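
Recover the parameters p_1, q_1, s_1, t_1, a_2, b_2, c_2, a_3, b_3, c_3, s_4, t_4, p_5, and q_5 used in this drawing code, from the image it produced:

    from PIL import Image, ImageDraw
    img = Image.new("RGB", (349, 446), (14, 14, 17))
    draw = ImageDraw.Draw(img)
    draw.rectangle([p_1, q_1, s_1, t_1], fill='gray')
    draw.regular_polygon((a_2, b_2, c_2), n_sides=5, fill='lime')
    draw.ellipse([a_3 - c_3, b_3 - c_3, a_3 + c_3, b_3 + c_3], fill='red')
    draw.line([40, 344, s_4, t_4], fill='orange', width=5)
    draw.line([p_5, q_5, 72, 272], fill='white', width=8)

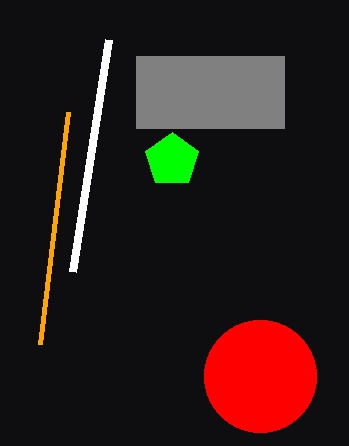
p_1 = 136; q_1 = 56; s_1 = 284; t_1 = 128; a_2 = 172; b_2 = 160; c_2 = 28; a_3 = 260; b_3 = 376; c_3 = 56; s_4 = 68; t_4 = 112; p_5 = 108; q_5 = 40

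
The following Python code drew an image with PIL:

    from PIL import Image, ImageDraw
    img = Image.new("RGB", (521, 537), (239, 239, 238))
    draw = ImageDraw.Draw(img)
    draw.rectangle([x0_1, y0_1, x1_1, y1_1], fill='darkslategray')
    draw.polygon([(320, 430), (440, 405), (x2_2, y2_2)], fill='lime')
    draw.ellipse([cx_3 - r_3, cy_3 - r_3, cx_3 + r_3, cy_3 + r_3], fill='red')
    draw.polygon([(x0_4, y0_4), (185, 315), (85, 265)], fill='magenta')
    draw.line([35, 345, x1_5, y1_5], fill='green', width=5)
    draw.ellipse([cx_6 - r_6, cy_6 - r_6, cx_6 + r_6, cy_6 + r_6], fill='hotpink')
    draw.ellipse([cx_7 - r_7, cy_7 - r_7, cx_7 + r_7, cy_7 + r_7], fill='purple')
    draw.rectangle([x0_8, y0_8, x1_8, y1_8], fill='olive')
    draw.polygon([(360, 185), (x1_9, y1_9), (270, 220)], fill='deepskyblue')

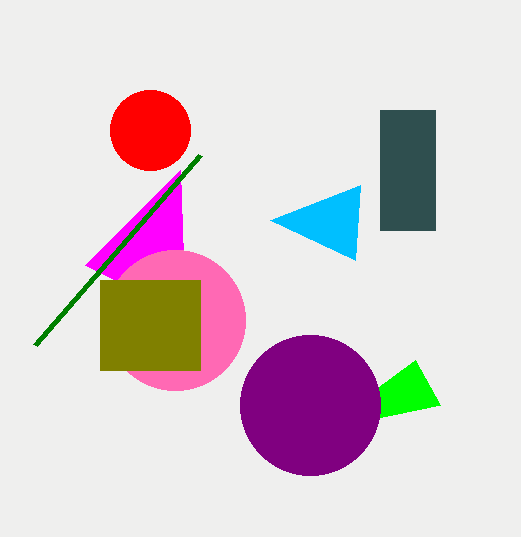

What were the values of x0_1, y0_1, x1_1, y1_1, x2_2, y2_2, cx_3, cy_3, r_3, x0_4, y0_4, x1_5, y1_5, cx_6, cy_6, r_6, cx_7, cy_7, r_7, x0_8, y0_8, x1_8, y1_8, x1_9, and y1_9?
x0_1 = 380; y0_1 = 110; x1_1 = 435; y1_1 = 230; x2_2 = 415; y2_2 = 360; cx_3 = 150; cy_3 = 130; r_3 = 40; x0_4 = 180; y0_4 = 170; x1_5 = 200; y1_5 = 155; cx_6 = 175; cy_6 = 320; r_6 = 70; cx_7 = 310; cy_7 = 405; r_7 = 70; x0_8 = 100; y0_8 = 280; x1_8 = 200; y1_8 = 370; x1_9 = 355; y1_9 = 260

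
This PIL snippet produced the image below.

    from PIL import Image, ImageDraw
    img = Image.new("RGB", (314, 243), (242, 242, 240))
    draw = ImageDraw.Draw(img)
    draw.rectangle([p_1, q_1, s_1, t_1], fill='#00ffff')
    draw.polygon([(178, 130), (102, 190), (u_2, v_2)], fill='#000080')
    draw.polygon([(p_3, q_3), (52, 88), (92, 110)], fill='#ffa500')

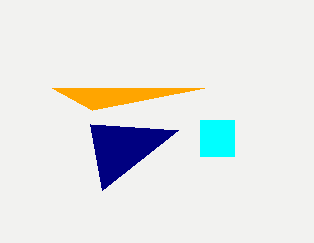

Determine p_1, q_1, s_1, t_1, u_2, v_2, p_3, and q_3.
p_1 = 200; q_1 = 120; s_1 = 234; t_1 = 156; u_2 = 90; v_2 = 124; p_3 = 204; q_3 = 88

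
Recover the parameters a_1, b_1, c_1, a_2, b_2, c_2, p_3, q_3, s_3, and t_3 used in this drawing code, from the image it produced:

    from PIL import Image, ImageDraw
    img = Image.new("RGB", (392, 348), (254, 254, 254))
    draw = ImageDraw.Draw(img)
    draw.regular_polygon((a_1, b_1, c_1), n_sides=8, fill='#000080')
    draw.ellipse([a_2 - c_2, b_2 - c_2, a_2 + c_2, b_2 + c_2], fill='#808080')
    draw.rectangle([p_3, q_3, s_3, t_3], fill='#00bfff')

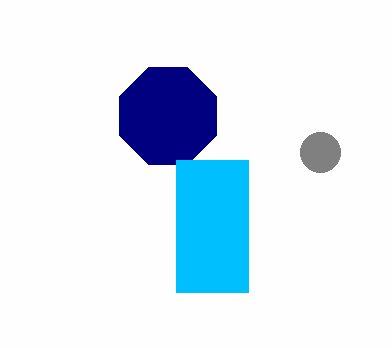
a_1 = 168
b_1 = 116
c_1 = 52
a_2 = 320
b_2 = 152
c_2 = 20
p_3 = 176
q_3 = 160
s_3 = 248
t_3 = 292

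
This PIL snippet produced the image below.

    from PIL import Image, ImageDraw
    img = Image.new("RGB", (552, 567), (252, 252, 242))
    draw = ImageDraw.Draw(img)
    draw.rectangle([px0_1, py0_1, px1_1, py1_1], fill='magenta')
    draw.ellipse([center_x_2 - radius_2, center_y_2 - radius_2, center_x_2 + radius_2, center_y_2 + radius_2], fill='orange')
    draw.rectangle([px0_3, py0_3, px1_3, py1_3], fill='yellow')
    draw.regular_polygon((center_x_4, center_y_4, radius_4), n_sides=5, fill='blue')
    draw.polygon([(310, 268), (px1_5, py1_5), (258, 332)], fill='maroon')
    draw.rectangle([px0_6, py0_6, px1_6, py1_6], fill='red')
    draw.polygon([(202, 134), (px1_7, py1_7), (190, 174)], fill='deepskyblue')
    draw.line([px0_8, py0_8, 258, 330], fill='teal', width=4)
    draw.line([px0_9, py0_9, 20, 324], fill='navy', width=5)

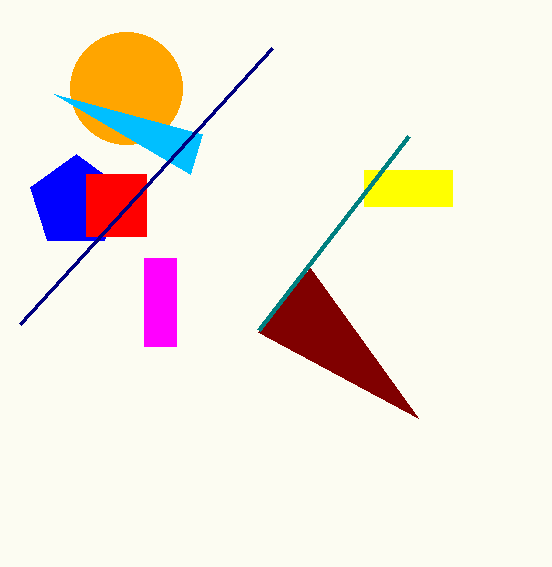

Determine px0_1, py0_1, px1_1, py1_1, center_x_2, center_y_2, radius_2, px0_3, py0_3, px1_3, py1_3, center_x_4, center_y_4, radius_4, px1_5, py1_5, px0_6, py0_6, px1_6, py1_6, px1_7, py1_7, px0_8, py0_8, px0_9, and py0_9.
px0_1 = 144, py0_1 = 258, px1_1 = 176, py1_1 = 346, center_x_2 = 126, center_y_2 = 88, radius_2 = 56, px0_3 = 364, py0_3 = 170, px1_3 = 452, py1_3 = 206, center_x_4 = 76, center_y_4 = 202, radius_4 = 48, px1_5 = 418, py1_5 = 418, px0_6 = 86, py0_6 = 174, px1_6 = 146, py1_6 = 236, px1_7 = 54, py1_7 = 94, px0_8 = 408, py0_8 = 136, px0_9 = 272, py0_9 = 48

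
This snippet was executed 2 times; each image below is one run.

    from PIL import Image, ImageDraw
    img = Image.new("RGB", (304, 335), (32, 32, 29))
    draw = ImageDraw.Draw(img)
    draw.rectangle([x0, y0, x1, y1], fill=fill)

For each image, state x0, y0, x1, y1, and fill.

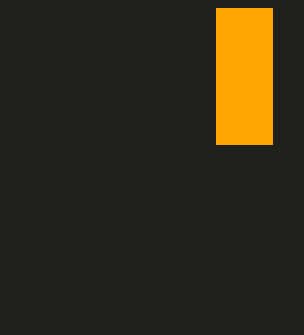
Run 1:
x0 = 216; y0 = 8; x1 = 272; y1 = 144; fill = 'orange'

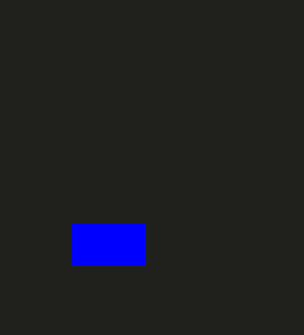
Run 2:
x0 = 72; y0 = 224; x1 = 144; y1 = 264; fill = 'blue'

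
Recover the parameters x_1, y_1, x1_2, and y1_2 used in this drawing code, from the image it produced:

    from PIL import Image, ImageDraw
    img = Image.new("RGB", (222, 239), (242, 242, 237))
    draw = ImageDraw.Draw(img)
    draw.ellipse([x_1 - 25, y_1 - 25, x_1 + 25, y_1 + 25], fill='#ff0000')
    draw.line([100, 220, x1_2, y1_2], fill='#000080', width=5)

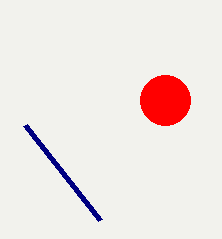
x_1 = 165
y_1 = 100
x1_2 = 25
y1_2 = 125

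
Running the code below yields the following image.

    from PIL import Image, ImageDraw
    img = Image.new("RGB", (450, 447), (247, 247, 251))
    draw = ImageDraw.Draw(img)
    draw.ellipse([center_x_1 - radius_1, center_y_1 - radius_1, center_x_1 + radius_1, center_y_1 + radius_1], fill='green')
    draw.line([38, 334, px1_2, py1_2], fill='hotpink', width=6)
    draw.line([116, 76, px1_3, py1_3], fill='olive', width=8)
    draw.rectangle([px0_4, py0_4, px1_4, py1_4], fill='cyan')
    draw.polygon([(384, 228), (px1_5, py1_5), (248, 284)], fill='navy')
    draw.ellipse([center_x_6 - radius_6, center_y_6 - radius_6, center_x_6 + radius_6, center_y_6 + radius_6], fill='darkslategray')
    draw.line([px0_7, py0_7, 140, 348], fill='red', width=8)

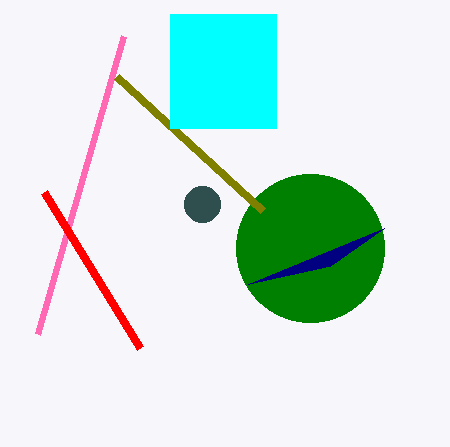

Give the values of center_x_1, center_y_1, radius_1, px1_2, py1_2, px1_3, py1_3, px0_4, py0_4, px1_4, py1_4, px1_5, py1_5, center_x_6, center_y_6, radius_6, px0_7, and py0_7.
center_x_1 = 310
center_y_1 = 248
radius_1 = 74
px1_2 = 124
py1_2 = 36
px1_3 = 262
py1_3 = 210
px0_4 = 170
py0_4 = 14
px1_4 = 276
py1_4 = 128
px1_5 = 330
py1_5 = 266
center_x_6 = 202
center_y_6 = 204
radius_6 = 18
px0_7 = 44
py0_7 = 192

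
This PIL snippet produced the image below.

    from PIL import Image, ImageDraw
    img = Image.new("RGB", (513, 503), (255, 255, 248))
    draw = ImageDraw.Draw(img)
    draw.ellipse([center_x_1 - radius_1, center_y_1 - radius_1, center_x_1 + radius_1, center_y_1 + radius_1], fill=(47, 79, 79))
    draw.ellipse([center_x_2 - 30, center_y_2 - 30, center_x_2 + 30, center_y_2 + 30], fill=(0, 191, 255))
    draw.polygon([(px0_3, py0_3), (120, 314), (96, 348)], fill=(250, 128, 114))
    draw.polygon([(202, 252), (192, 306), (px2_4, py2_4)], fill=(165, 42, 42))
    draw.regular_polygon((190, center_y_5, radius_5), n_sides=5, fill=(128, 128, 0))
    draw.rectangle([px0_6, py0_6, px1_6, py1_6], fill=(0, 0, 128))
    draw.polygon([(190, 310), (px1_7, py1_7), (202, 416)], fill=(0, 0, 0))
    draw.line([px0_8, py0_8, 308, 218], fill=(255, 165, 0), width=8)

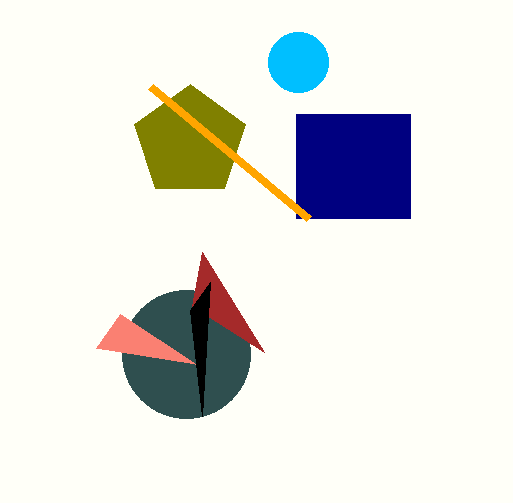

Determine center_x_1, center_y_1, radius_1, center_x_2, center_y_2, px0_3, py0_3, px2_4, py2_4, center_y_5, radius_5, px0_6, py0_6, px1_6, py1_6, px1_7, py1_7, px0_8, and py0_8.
center_x_1 = 186
center_y_1 = 354
radius_1 = 64
center_x_2 = 298
center_y_2 = 62
px0_3 = 196
py0_3 = 364
px2_4 = 264
py2_4 = 352
center_y_5 = 142
radius_5 = 58
px0_6 = 296
py0_6 = 114
px1_6 = 410
py1_6 = 218
px1_7 = 210
py1_7 = 282
px0_8 = 150
py0_8 = 86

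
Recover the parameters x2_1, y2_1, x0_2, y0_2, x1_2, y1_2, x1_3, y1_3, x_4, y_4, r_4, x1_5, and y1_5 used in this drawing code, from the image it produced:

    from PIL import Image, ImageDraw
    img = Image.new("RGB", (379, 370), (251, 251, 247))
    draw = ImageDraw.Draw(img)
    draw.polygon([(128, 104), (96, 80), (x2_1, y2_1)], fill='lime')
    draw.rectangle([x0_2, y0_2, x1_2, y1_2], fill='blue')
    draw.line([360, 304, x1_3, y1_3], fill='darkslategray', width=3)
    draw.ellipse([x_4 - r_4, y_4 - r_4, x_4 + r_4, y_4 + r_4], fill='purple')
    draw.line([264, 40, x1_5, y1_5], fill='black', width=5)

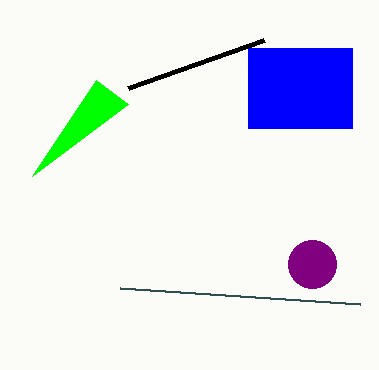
x2_1 = 32; y2_1 = 176; x0_2 = 248; y0_2 = 48; x1_2 = 352; y1_2 = 128; x1_3 = 120; y1_3 = 288; x_4 = 312; y_4 = 264; r_4 = 24; x1_5 = 128; y1_5 = 88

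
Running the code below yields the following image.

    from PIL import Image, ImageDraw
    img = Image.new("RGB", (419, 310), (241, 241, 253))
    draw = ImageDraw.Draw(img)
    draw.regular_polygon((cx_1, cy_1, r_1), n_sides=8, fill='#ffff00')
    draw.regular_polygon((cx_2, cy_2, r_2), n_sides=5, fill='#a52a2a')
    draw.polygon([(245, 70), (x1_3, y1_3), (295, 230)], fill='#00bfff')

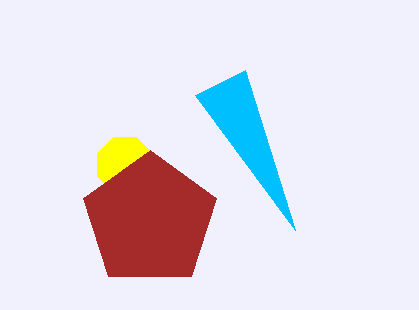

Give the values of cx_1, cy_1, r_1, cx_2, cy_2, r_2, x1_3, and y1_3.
cx_1 = 125
cy_1 = 165
r_1 = 30
cx_2 = 150
cy_2 = 220
r_2 = 70
x1_3 = 195
y1_3 = 95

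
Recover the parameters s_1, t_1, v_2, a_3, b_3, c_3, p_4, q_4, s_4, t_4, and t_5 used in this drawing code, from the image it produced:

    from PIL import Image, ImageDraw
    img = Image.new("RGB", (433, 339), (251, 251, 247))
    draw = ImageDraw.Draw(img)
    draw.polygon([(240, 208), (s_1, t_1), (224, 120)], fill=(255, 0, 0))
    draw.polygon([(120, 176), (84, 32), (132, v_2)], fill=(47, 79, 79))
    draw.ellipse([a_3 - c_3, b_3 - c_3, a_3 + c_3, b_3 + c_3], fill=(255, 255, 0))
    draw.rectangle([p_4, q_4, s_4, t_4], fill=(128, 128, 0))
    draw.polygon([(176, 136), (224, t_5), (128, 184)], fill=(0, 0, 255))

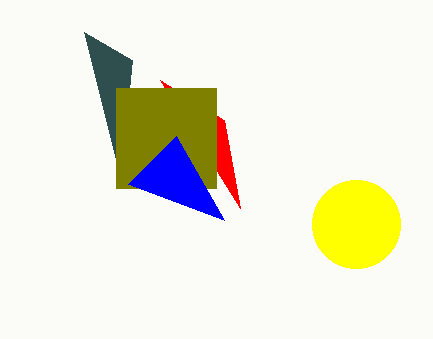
s_1 = 160, t_1 = 80, v_2 = 60, a_3 = 356, b_3 = 224, c_3 = 44, p_4 = 116, q_4 = 88, s_4 = 216, t_4 = 188, t_5 = 220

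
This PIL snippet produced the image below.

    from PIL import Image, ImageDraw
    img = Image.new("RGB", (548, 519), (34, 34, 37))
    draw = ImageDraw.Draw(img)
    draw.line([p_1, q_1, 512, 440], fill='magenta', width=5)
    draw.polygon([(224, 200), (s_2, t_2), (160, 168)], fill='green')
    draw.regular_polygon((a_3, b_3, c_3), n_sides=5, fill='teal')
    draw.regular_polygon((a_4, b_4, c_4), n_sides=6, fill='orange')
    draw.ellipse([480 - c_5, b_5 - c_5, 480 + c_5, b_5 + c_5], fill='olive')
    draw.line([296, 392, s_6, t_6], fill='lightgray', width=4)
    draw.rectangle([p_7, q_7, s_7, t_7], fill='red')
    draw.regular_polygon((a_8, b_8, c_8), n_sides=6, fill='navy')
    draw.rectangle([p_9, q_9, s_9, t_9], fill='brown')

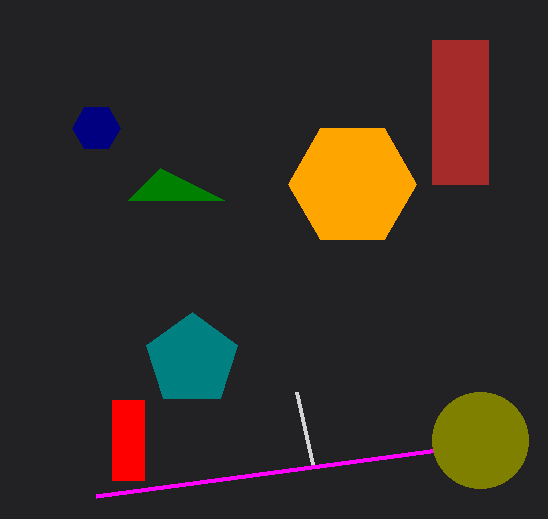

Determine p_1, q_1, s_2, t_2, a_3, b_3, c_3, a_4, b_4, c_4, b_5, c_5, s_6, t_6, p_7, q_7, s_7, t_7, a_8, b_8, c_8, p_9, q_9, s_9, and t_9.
p_1 = 96, q_1 = 496, s_2 = 128, t_2 = 200, a_3 = 192, b_3 = 360, c_3 = 48, a_4 = 352, b_4 = 184, c_4 = 64, b_5 = 440, c_5 = 48, s_6 = 312, t_6 = 464, p_7 = 112, q_7 = 400, s_7 = 144, t_7 = 480, a_8 = 96, b_8 = 128, c_8 = 24, p_9 = 432, q_9 = 40, s_9 = 488, t_9 = 184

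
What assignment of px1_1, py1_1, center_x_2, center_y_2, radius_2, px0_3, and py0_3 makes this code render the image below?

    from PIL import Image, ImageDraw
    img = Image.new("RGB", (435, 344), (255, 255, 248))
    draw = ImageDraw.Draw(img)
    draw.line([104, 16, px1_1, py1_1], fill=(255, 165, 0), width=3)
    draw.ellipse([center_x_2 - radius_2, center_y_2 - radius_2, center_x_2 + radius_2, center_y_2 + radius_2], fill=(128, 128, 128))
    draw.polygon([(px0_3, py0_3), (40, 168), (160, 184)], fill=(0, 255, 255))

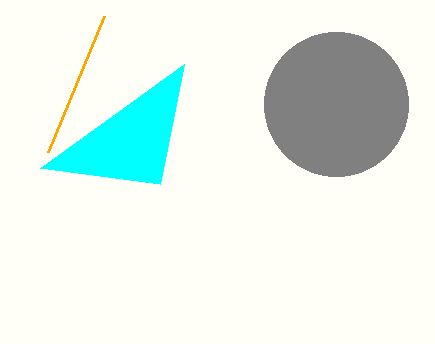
px1_1 = 48; py1_1 = 152; center_x_2 = 336; center_y_2 = 104; radius_2 = 72; px0_3 = 184; py0_3 = 64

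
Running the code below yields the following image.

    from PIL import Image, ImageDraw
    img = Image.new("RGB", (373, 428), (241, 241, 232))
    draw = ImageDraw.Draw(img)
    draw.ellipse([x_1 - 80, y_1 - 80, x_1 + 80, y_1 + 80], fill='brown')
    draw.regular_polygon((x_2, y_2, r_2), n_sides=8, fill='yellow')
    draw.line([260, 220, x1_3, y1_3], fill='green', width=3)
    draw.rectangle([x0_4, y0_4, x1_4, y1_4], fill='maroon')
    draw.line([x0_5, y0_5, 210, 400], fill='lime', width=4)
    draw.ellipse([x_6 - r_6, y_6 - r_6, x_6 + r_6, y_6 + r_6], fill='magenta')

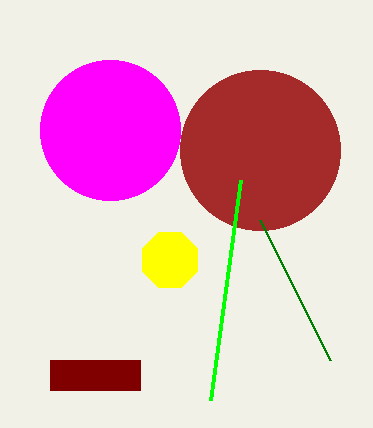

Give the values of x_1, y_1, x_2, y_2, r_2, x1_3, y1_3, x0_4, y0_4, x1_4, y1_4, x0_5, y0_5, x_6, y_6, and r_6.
x_1 = 260
y_1 = 150
x_2 = 170
y_2 = 260
r_2 = 30
x1_3 = 330
y1_3 = 360
x0_4 = 50
y0_4 = 360
x1_4 = 140
y1_4 = 390
x0_5 = 240
y0_5 = 180
x_6 = 110
y_6 = 130
r_6 = 70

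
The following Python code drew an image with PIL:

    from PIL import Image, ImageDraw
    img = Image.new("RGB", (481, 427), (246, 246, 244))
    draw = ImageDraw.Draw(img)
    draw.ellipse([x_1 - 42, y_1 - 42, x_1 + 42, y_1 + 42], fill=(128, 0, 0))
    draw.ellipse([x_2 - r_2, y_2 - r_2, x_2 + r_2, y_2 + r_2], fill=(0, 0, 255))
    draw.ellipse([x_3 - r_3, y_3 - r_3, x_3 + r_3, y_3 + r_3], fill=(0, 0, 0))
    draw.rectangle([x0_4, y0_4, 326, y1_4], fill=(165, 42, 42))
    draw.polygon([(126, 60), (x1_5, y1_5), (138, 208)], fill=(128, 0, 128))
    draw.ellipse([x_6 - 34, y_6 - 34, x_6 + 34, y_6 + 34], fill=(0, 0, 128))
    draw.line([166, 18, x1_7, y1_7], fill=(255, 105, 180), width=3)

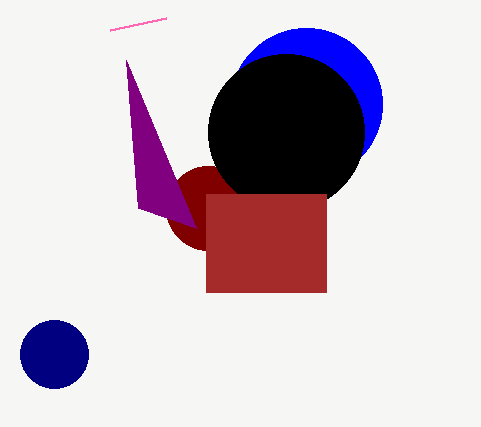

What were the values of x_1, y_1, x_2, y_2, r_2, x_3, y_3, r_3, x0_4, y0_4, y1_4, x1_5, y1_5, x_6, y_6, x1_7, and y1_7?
x_1 = 208
y_1 = 208
x_2 = 306
y_2 = 104
r_2 = 76
x_3 = 286
y_3 = 132
r_3 = 78
x0_4 = 206
y0_4 = 194
y1_4 = 292
x1_5 = 196
y1_5 = 228
x_6 = 54
y_6 = 354
x1_7 = 110
y1_7 = 30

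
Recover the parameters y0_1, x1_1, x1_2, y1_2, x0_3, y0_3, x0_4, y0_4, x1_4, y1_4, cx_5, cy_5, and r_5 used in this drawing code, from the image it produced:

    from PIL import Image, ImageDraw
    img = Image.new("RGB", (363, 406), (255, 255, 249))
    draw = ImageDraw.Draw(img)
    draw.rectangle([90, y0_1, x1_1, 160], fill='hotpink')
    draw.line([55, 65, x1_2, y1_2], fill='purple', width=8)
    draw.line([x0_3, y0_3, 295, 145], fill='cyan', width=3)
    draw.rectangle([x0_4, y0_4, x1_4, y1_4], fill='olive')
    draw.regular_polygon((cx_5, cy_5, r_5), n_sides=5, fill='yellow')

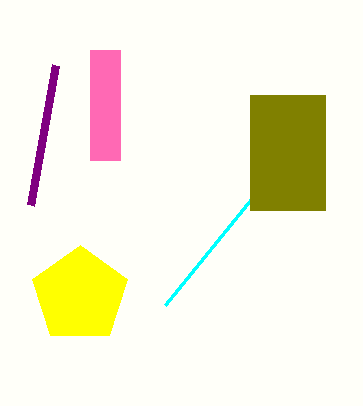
y0_1 = 50
x1_1 = 120
x1_2 = 30
y1_2 = 205
x0_3 = 165
y0_3 = 305
x0_4 = 250
y0_4 = 95
x1_4 = 325
y1_4 = 210
cx_5 = 80
cy_5 = 295
r_5 = 50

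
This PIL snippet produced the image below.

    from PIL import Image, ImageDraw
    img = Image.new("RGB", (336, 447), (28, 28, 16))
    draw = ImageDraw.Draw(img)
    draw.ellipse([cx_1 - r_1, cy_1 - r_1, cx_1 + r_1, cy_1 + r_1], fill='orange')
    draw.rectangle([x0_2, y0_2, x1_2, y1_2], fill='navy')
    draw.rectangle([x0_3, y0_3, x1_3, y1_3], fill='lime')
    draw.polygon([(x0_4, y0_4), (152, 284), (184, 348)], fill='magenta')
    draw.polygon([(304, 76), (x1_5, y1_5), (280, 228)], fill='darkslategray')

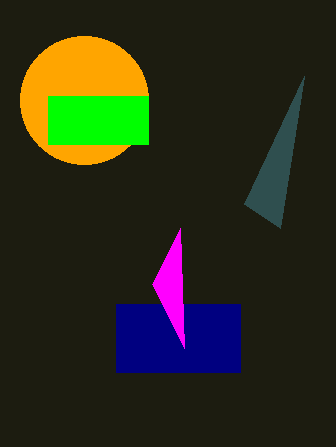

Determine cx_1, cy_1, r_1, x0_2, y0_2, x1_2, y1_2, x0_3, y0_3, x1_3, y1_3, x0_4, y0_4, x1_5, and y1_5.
cx_1 = 84, cy_1 = 100, r_1 = 64, x0_2 = 116, y0_2 = 304, x1_2 = 240, y1_2 = 372, x0_3 = 48, y0_3 = 96, x1_3 = 148, y1_3 = 144, x0_4 = 180, y0_4 = 228, x1_5 = 244, y1_5 = 204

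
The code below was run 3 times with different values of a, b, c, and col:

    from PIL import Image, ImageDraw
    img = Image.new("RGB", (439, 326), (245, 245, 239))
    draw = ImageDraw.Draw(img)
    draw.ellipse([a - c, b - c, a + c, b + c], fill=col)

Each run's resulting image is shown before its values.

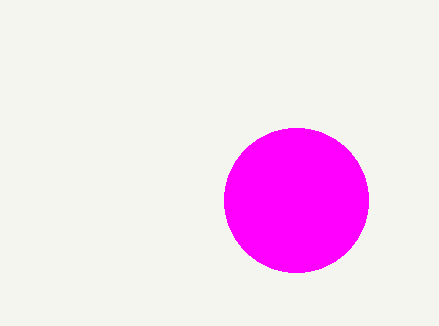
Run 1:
a = 296, b = 200, c = 72, col = 'magenta'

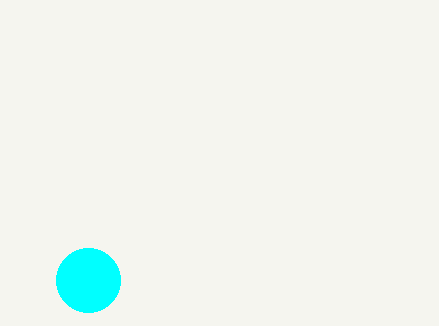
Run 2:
a = 88
b = 280
c = 32
col = 'cyan'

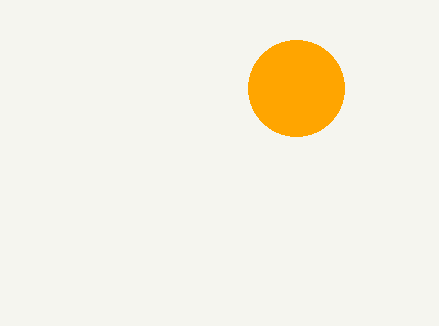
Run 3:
a = 296, b = 88, c = 48, col = 'orange'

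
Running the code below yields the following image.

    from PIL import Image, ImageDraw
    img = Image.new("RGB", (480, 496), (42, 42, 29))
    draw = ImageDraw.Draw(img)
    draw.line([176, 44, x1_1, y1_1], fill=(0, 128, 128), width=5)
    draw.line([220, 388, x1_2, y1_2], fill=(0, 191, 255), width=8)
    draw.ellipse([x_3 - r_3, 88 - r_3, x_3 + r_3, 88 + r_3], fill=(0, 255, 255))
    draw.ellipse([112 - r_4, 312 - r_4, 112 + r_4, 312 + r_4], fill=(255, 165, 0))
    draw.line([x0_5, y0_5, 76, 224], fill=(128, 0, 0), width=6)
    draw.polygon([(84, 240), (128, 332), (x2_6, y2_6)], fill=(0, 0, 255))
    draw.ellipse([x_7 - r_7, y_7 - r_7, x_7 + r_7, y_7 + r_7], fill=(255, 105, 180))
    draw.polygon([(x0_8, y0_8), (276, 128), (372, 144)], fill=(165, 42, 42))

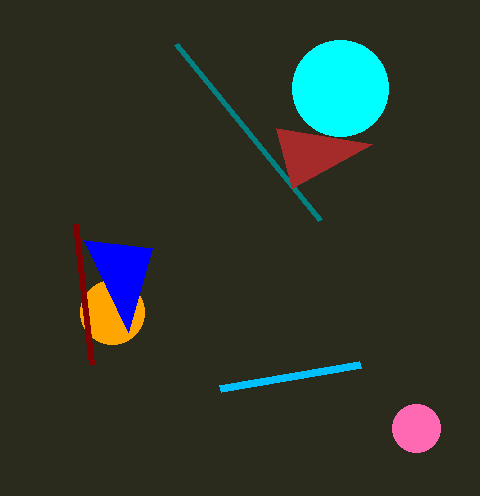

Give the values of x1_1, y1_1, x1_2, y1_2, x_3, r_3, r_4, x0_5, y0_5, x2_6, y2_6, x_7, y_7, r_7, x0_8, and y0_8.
x1_1 = 320, y1_1 = 220, x1_2 = 360, y1_2 = 364, x_3 = 340, r_3 = 48, r_4 = 32, x0_5 = 92, y0_5 = 364, x2_6 = 152, y2_6 = 248, x_7 = 416, y_7 = 428, r_7 = 24, x0_8 = 292, y0_8 = 188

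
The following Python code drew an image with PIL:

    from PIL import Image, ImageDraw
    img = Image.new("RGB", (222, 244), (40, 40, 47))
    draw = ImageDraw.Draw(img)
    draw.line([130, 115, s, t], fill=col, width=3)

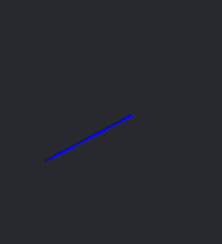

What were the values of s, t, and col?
s = 45, t = 160, col = 'blue'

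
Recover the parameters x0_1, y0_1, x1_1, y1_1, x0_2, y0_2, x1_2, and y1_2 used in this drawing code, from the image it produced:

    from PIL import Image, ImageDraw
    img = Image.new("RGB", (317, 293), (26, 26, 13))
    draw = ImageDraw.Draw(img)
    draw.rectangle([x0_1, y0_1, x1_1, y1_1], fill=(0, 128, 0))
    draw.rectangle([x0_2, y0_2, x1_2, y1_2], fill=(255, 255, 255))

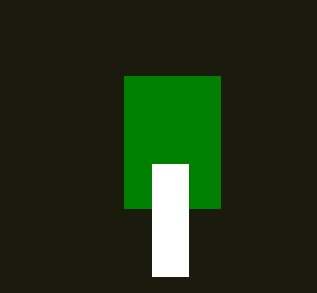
x0_1 = 124
y0_1 = 76
x1_1 = 220
y1_1 = 208
x0_2 = 152
y0_2 = 164
x1_2 = 188
y1_2 = 276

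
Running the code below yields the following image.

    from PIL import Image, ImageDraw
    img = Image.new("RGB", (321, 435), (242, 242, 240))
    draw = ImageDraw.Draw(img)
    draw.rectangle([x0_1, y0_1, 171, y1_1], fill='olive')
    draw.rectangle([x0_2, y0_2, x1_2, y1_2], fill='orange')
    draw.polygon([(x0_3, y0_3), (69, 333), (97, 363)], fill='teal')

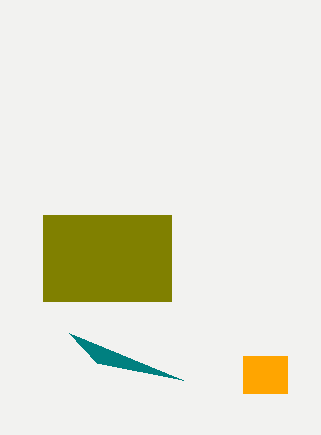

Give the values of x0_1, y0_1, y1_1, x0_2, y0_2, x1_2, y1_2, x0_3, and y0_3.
x0_1 = 43, y0_1 = 215, y1_1 = 301, x0_2 = 243, y0_2 = 356, x1_2 = 287, y1_2 = 393, x0_3 = 183, y0_3 = 380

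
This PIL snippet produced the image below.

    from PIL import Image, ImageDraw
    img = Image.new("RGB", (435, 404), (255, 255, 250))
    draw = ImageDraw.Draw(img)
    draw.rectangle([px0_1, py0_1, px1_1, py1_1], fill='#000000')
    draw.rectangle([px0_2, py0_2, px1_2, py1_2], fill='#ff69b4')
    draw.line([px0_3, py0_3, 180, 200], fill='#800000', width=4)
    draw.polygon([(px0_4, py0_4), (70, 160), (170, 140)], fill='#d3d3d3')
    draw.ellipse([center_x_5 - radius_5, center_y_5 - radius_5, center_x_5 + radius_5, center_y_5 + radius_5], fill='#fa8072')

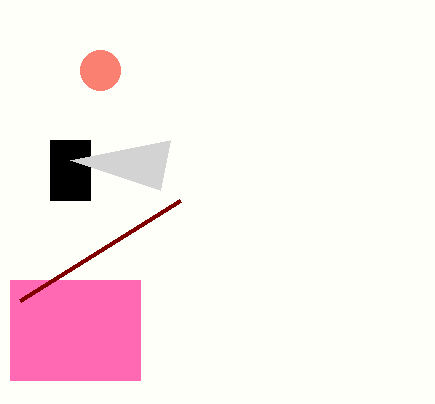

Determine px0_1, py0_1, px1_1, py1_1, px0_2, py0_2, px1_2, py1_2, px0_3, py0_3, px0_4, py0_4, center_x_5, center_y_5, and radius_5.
px0_1 = 50, py0_1 = 140, px1_1 = 90, py1_1 = 200, px0_2 = 10, py0_2 = 280, px1_2 = 140, py1_2 = 380, px0_3 = 20, py0_3 = 300, px0_4 = 160, py0_4 = 190, center_x_5 = 100, center_y_5 = 70, radius_5 = 20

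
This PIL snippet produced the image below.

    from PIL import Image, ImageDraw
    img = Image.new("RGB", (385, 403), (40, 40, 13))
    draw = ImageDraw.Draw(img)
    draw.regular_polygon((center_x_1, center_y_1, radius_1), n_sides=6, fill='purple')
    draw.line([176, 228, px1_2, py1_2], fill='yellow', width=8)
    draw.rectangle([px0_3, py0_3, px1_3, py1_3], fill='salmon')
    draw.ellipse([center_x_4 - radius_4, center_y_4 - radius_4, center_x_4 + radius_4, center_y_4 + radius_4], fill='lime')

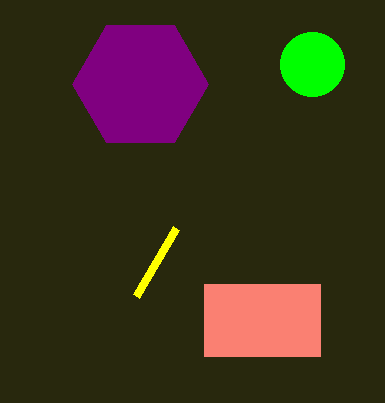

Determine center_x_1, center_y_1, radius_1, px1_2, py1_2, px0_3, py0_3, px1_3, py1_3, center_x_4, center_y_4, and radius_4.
center_x_1 = 140; center_y_1 = 84; radius_1 = 68; px1_2 = 136; py1_2 = 296; px0_3 = 204; py0_3 = 284; px1_3 = 320; py1_3 = 356; center_x_4 = 312; center_y_4 = 64; radius_4 = 32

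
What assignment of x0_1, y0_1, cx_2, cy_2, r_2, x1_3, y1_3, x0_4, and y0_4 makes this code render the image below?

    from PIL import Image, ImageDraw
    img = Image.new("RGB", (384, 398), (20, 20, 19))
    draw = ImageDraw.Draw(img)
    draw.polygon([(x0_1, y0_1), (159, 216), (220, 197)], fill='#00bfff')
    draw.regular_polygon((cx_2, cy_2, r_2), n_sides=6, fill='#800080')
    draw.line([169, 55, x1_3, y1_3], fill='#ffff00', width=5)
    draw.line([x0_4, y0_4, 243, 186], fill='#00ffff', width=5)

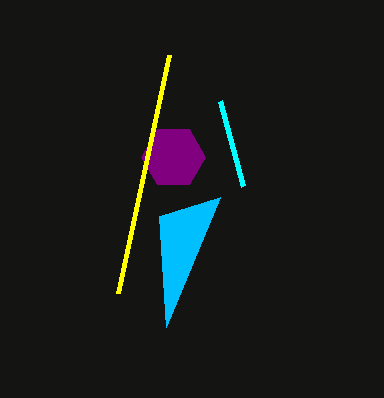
x0_1 = 166, y0_1 = 327, cx_2 = 173, cy_2 = 157, r_2 = 32, x1_3 = 118, y1_3 = 293, x0_4 = 220, y0_4 = 101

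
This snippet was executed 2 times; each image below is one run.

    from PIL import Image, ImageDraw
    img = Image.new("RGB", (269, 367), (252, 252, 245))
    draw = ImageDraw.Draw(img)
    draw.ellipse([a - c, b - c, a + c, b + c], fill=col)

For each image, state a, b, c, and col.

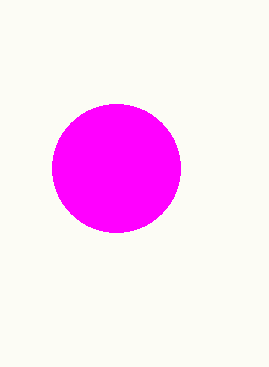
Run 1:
a = 116
b = 168
c = 64
col = 'magenta'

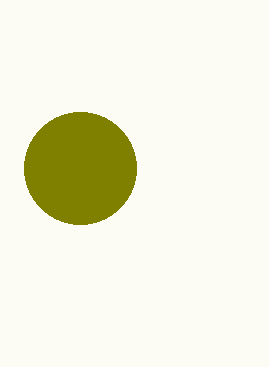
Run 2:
a = 80; b = 168; c = 56; col = 'olive'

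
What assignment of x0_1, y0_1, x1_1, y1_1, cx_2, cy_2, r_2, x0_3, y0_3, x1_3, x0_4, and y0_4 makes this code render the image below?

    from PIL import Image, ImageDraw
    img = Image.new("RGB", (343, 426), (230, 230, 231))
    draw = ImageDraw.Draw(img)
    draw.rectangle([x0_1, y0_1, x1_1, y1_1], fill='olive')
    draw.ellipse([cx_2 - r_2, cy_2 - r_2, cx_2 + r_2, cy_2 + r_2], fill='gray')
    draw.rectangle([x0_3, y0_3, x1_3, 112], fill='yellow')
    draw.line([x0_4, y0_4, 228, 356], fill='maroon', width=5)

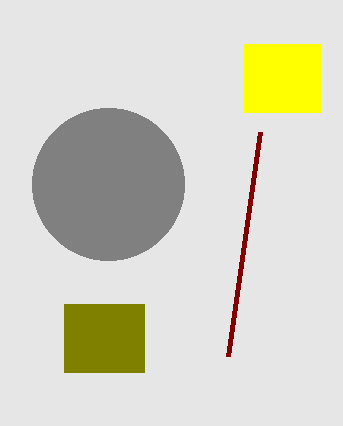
x0_1 = 64; y0_1 = 304; x1_1 = 144; y1_1 = 372; cx_2 = 108; cy_2 = 184; r_2 = 76; x0_3 = 244; y0_3 = 44; x1_3 = 320; x0_4 = 260; y0_4 = 132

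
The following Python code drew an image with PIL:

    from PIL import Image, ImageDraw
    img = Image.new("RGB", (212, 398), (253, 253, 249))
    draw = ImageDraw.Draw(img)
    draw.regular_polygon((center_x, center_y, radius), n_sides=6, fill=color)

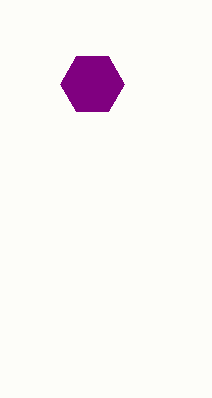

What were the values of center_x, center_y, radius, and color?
center_x = 92
center_y = 84
radius = 32
color = 'purple'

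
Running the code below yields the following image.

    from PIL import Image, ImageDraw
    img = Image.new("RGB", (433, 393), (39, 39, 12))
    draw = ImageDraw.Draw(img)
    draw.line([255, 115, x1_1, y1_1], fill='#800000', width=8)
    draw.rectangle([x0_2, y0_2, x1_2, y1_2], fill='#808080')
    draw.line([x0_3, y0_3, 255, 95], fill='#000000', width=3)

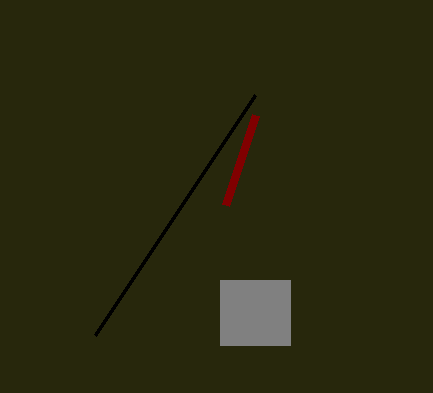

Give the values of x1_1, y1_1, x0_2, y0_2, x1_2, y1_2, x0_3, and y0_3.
x1_1 = 225; y1_1 = 205; x0_2 = 220; y0_2 = 280; x1_2 = 290; y1_2 = 345; x0_3 = 95; y0_3 = 335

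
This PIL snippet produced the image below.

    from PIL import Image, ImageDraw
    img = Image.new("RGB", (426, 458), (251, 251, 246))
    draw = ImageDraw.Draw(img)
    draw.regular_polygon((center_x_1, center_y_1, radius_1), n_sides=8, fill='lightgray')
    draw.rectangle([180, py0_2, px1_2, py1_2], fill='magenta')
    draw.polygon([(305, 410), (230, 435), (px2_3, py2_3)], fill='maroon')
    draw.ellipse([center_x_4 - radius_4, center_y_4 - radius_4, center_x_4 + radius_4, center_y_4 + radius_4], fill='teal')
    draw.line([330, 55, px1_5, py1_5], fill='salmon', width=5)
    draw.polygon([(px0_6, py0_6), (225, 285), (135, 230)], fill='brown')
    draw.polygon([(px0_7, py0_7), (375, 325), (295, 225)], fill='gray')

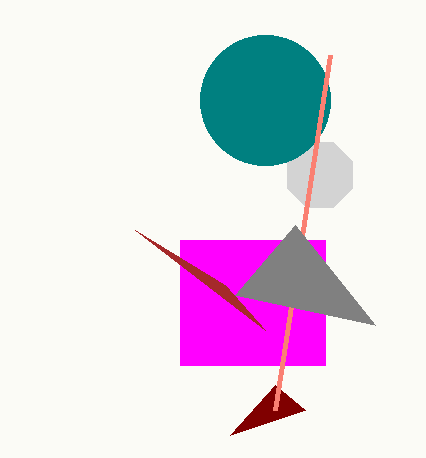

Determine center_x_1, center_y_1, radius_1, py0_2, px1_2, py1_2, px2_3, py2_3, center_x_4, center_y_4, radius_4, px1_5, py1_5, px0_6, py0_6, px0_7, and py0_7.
center_x_1 = 320; center_y_1 = 175; radius_1 = 35; py0_2 = 240; px1_2 = 325; py1_2 = 365; px2_3 = 275; py2_3 = 385; center_x_4 = 265; center_y_4 = 100; radius_4 = 65; px1_5 = 275; py1_5 = 410; px0_6 = 265; py0_6 = 330; px0_7 = 235; py0_7 = 295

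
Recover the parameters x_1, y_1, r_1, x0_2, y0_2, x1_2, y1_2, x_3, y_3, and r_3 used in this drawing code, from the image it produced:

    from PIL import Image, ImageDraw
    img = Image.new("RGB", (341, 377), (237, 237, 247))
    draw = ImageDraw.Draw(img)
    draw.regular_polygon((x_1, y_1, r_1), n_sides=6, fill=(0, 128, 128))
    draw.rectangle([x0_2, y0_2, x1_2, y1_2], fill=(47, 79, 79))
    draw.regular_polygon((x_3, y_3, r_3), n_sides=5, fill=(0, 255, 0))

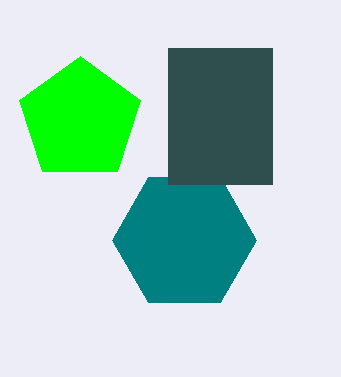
x_1 = 184; y_1 = 240; r_1 = 72; x0_2 = 168; y0_2 = 48; x1_2 = 272; y1_2 = 184; x_3 = 80; y_3 = 120; r_3 = 64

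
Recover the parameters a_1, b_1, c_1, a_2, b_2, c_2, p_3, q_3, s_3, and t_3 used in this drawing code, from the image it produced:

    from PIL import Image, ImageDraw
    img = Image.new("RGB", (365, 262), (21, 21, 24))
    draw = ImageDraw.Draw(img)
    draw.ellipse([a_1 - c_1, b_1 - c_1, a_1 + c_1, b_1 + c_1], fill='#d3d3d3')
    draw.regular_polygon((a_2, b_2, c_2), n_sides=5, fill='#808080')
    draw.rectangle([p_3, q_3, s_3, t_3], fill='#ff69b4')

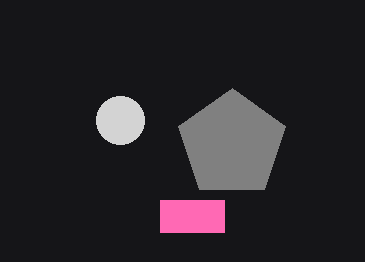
a_1 = 120
b_1 = 120
c_1 = 24
a_2 = 232
b_2 = 144
c_2 = 56
p_3 = 160
q_3 = 200
s_3 = 224
t_3 = 232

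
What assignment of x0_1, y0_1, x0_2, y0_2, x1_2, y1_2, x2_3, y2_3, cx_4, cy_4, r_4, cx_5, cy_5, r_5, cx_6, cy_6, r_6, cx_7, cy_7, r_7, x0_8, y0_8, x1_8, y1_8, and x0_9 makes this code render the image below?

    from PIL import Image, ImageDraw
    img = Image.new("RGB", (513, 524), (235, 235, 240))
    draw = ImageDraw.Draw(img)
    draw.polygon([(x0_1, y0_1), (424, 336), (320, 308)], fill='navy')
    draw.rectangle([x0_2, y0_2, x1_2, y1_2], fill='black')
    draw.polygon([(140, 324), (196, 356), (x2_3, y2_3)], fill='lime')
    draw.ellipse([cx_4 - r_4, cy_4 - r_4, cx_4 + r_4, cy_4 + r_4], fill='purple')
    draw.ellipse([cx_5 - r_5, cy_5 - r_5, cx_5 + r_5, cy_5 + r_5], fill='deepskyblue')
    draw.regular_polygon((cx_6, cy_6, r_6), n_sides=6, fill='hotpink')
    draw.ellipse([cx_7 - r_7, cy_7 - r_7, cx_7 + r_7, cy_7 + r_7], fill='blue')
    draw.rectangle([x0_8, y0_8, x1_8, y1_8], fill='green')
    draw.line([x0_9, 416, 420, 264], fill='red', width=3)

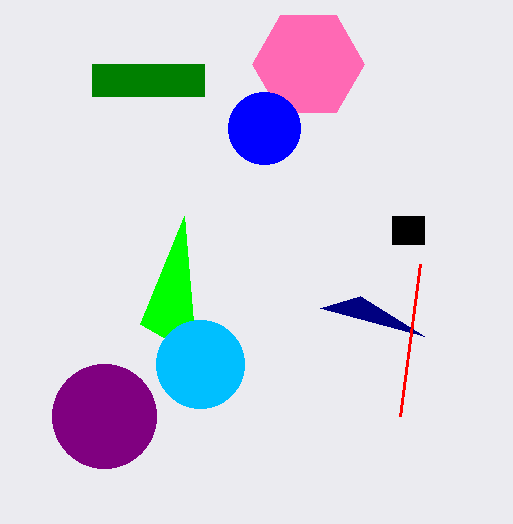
x0_1 = 360, y0_1 = 296, x0_2 = 392, y0_2 = 216, x1_2 = 424, y1_2 = 244, x2_3 = 184, y2_3 = 216, cx_4 = 104, cy_4 = 416, r_4 = 52, cx_5 = 200, cy_5 = 364, r_5 = 44, cx_6 = 308, cy_6 = 64, r_6 = 56, cx_7 = 264, cy_7 = 128, r_7 = 36, x0_8 = 92, y0_8 = 64, x1_8 = 204, y1_8 = 96, x0_9 = 400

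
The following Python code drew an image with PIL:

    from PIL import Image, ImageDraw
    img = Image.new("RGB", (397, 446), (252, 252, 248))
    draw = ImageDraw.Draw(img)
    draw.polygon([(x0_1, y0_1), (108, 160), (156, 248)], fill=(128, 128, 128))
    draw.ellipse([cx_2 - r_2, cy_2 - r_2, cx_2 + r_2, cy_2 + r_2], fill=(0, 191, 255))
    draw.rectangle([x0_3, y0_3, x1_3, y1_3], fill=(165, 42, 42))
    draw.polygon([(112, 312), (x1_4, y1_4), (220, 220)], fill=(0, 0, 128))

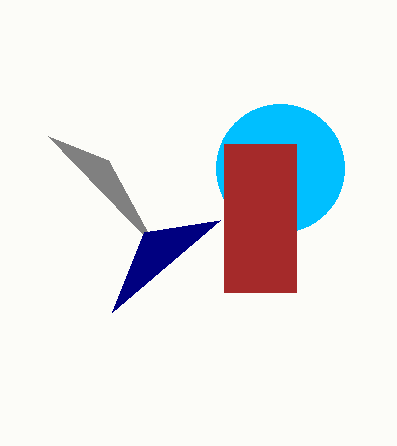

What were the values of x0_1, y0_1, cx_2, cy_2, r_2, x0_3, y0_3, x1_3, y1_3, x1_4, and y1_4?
x0_1 = 48, y0_1 = 136, cx_2 = 280, cy_2 = 168, r_2 = 64, x0_3 = 224, y0_3 = 144, x1_3 = 296, y1_3 = 292, x1_4 = 144, y1_4 = 232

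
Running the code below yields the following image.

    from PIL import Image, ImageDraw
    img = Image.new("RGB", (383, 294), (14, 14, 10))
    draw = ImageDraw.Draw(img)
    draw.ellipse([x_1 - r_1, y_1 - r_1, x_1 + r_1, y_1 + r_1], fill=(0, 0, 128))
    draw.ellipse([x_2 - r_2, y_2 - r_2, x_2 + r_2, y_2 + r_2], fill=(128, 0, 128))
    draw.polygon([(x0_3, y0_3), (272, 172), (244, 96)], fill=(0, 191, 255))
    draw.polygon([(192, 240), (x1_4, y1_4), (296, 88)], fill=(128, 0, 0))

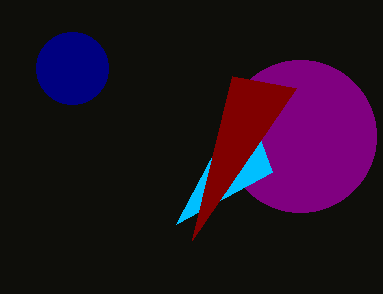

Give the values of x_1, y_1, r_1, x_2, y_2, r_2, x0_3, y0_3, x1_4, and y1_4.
x_1 = 72
y_1 = 68
r_1 = 36
x_2 = 300
y_2 = 136
r_2 = 76
x0_3 = 176
y0_3 = 224
x1_4 = 232
y1_4 = 76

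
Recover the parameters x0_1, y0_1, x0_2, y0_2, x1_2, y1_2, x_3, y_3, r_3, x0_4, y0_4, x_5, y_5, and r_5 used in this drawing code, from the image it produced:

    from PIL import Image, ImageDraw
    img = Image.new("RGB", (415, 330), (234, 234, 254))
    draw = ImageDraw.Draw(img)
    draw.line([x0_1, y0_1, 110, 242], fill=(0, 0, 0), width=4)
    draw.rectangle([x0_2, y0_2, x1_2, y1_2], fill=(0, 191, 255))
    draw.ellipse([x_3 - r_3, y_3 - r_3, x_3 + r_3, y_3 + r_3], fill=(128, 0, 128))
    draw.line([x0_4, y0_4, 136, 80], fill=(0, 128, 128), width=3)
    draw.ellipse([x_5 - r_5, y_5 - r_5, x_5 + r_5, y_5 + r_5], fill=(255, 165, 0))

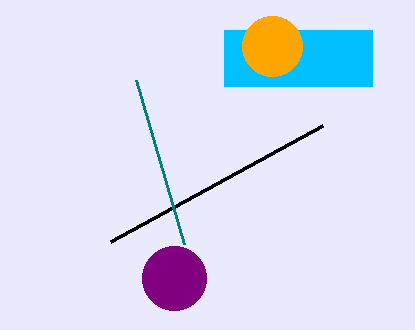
x0_1 = 322; y0_1 = 126; x0_2 = 224; y0_2 = 30; x1_2 = 372; y1_2 = 86; x_3 = 174; y_3 = 278; r_3 = 32; x0_4 = 184; y0_4 = 244; x_5 = 272; y_5 = 46; r_5 = 30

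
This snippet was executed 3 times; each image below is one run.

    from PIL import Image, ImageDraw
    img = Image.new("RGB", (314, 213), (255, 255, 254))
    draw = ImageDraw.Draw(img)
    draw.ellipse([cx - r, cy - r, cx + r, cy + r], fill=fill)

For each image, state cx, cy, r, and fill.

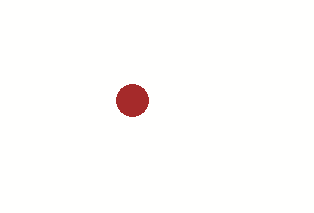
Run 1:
cx = 132; cy = 100; r = 16; fill = 'brown'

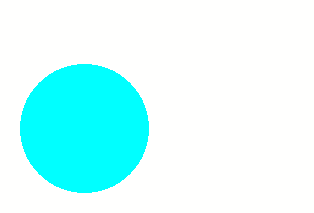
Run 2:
cx = 84, cy = 128, r = 64, fill = 'cyan'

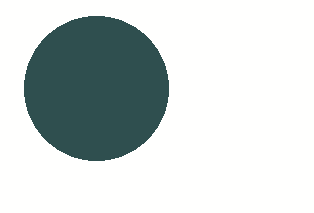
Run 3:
cx = 96; cy = 88; r = 72; fill = 'darkslategray'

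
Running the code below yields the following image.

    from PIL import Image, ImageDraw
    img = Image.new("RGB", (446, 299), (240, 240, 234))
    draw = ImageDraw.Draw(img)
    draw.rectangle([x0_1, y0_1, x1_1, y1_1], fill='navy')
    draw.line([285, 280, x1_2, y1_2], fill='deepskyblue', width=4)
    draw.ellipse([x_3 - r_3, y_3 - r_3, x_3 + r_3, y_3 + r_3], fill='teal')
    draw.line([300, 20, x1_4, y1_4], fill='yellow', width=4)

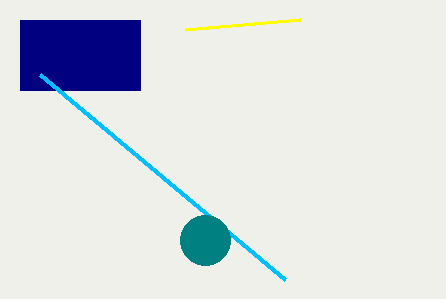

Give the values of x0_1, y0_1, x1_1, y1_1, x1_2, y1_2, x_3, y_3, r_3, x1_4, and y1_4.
x0_1 = 20
y0_1 = 20
x1_1 = 140
y1_1 = 90
x1_2 = 40
y1_2 = 75
x_3 = 205
y_3 = 240
r_3 = 25
x1_4 = 185
y1_4 = 30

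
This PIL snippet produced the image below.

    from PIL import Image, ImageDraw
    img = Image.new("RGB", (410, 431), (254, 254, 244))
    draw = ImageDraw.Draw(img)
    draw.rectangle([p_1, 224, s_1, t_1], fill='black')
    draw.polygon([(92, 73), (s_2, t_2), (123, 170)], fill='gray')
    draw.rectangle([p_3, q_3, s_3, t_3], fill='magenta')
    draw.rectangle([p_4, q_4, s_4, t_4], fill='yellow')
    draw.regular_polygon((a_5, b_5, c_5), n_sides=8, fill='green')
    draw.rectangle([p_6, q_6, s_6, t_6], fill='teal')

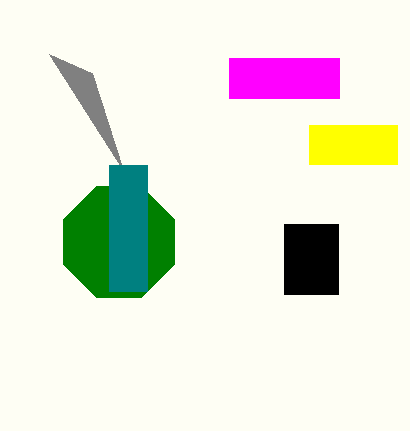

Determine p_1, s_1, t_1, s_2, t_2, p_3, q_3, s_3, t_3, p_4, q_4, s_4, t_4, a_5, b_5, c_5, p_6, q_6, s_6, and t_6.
p_1 = 284, s_1 = 338, t_1 = 294, s_2 = 49, t_2 = 54, p_3 = 229, q_3 = 58, s_3 = 339, t_3 = 98, p_4 = 309, q_4 = 125, s_4 = 397, t_4 = 164, a_5 = 119, b_5 = 242, c_5 = 60, p_6 = 109, q_6 = 165, s_6 = 147, t_6 = 291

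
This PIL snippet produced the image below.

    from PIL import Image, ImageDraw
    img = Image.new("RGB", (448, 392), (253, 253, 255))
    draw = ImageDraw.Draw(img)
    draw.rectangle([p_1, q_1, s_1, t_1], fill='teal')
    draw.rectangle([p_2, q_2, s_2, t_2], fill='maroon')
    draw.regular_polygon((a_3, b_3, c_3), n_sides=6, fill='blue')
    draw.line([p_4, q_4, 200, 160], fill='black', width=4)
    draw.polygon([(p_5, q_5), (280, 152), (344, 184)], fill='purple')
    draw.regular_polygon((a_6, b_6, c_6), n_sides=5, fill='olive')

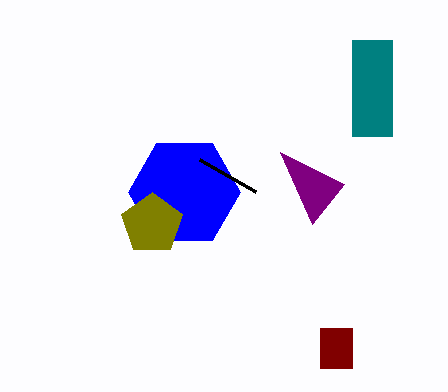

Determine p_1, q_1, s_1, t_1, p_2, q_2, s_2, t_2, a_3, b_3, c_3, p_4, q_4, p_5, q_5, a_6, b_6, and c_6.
p_1 = 352, q_1 = 40, s_1 = 392, t_1 = 136, p_2 = 320, q_2 = 328, s_2 = 352, t_2 = 368, a_3 = 184, b_3 = 192, c_3 = 56, p_4 = 256, q_4 = 192, p_5 = 312, q_5 = 224, a_6 = 152, b_6 = 224, c_6 = 32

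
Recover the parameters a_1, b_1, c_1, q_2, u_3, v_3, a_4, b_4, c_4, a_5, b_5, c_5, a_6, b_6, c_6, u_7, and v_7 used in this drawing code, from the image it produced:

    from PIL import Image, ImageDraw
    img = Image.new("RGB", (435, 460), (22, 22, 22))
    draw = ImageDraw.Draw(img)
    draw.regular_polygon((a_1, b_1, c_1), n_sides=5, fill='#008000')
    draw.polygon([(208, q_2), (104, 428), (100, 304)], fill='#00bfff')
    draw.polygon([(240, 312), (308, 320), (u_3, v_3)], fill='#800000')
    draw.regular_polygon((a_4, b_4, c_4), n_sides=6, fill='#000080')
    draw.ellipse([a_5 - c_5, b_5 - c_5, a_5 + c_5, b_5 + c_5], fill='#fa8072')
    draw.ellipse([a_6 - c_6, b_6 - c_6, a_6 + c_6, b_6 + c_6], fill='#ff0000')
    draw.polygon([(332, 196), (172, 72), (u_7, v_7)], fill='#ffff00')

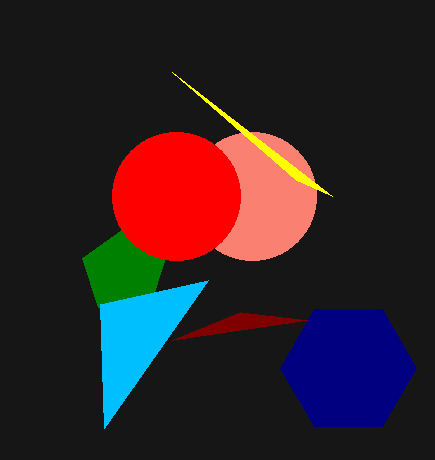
a_1 = 124, b_1 = 272, c_1 = 44, q_2 = 280, u_3 = 172, v_3 = 340, a_4 = 348, b_4 = 368, c_4 = 68, a_5 = 252, b_5 = 196, c_5 = 64, a_6 = 176, b_6 = 196, c_6 = 64, u_7 = 296, v_7 = 180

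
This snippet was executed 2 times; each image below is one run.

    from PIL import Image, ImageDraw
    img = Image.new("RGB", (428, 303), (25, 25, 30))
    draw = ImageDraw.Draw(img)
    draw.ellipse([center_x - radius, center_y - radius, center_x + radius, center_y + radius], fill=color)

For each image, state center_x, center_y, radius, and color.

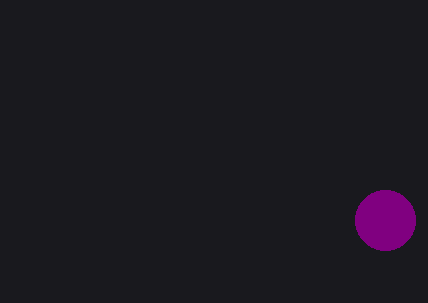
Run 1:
center_x = 385, center_y = 220, radius = 30, color = 'purple'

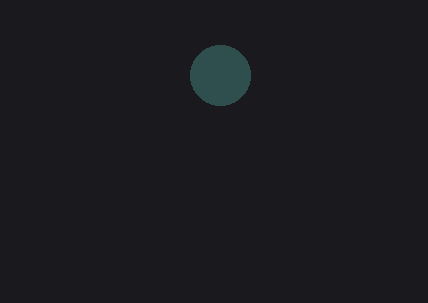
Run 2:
center_x = 220; center_y = 75; radius = 30; color = 'darkslategray'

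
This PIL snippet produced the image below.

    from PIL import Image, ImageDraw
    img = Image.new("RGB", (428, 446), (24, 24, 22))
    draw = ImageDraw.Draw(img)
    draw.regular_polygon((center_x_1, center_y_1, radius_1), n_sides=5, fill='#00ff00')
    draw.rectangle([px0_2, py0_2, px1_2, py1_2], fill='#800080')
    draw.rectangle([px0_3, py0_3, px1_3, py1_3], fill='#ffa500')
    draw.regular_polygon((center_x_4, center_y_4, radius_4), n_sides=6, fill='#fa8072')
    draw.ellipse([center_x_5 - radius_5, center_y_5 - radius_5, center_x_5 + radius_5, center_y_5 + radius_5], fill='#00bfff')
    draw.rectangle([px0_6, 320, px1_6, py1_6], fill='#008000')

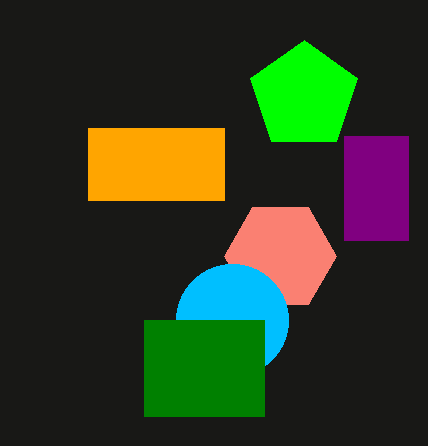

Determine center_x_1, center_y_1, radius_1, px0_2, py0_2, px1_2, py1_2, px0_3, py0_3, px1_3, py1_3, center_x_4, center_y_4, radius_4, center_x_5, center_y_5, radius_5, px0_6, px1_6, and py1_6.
center_x_1 = 304; center_y_1 = 96; radius_1 = 56; px0_2 = 344; py0_2 = 136; px1_2 = 408; py1_2 = 240; px0_3 = 88; py0_3 = 128; px1_3 = 224; py1_3 = 200; center_x_4 = 280; center_y_4 = 256; radius_4 = 56; center_x_5 = 232; center_y_5 = 320; radius_5 = 56; px0_6 = 144; px1_6 = 264; py1_6 = 416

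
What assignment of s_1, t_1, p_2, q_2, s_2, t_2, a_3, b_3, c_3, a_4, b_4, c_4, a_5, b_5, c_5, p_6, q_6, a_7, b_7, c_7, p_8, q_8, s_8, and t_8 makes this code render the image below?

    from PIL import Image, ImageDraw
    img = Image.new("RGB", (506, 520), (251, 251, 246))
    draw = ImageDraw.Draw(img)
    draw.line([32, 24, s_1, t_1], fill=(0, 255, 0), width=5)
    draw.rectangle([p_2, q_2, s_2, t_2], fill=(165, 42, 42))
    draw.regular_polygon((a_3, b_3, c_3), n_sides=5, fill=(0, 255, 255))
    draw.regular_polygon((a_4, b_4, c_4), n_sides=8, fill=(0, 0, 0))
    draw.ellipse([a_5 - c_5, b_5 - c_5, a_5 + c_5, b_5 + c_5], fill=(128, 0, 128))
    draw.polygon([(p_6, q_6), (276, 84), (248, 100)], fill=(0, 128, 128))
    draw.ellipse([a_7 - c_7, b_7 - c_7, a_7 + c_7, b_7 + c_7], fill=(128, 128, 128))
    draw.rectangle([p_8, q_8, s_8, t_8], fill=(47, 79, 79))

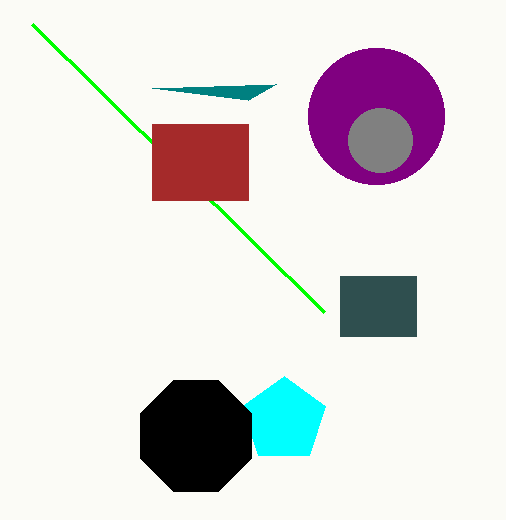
s_1 = 324; t_1 = 312; p_2 = 152; q_2 = 124; s_2 = 248; t_2 = 200; a_3 = 284; b_3 = 420; c_3 = 44; a_4 = 196; b_4 = 436; c_4 = 60; a_5 = 376; b_5 = 116; c_5 = 68; p_6 = 152; q_6 = 88; a_7 = 380; b_7 = 140; c_7 = 32; p_8 = 340; q_8 = 276; s_8 = 416; t_8 = 336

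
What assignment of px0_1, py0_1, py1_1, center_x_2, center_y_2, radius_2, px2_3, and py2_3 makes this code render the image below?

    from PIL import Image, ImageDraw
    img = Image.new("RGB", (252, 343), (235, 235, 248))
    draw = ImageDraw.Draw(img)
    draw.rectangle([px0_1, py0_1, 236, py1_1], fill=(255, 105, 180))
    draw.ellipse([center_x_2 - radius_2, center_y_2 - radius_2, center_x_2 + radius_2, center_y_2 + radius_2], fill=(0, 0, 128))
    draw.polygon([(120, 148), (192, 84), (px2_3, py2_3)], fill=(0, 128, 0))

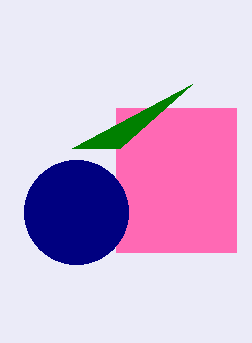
px0_1 = 116, py0_1 = 108, py1_1 = 252, center_x_2 = 76, center_y_2 = 212, radius_2 = 52, px2_3 = 72, py2_3 = 148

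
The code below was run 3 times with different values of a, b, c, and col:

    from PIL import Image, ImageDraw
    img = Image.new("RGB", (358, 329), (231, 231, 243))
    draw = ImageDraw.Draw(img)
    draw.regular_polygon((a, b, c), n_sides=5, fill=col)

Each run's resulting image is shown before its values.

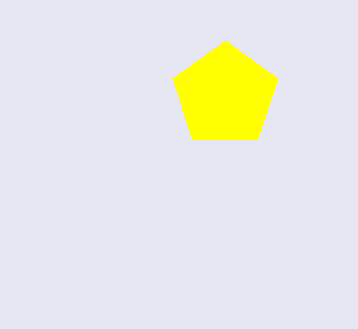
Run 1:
a = 225
b = 95
c = 55
col = 'yellow'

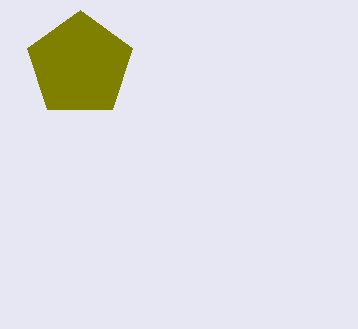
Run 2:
a = 80; b = 65; c = 55; col = 'olive'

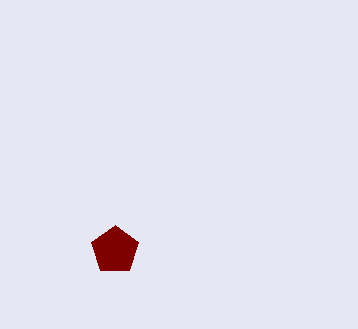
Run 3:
a = 115; b = 250; c = 25; col = 'maroon'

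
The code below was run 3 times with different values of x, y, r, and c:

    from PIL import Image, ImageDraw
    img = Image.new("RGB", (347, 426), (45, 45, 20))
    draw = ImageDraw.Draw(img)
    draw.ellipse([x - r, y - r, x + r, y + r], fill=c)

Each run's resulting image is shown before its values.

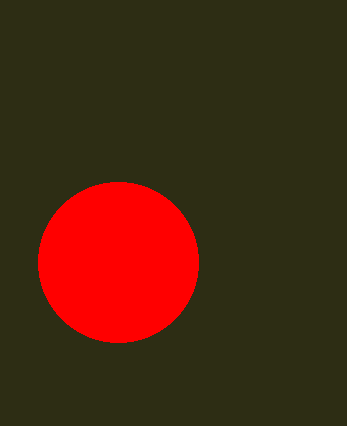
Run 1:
x = 118; y = 262; r = 80; c = 'red'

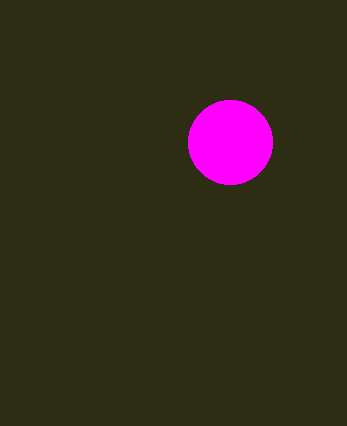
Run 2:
x = 230
y = 142
r = 42
c = 'magenta'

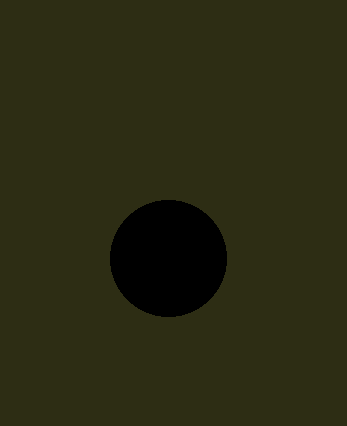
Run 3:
x = 168
y = 258
r = 58
c = 'black'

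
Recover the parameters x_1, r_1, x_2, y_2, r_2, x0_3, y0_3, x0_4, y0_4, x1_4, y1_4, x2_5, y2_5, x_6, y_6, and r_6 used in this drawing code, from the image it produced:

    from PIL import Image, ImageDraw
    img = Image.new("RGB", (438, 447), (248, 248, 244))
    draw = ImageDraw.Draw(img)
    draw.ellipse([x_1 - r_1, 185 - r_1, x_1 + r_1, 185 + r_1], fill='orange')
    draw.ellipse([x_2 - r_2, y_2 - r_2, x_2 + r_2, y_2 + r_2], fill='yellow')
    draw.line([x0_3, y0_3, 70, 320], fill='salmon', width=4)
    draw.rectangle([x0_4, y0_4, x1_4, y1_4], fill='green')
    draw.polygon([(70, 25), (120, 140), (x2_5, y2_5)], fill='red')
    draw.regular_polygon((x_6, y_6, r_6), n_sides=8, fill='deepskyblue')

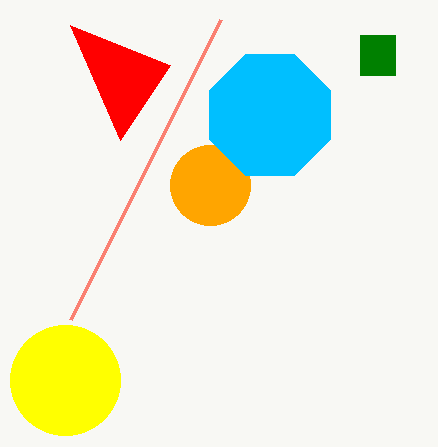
x_1 = 210; r_1 = 40; x_2 = 65; y_2 = 380; r_2 = 55; x0_3 = 220; y0_3 = 20; x0_4 = 360; y0_4 = 35; x1_4 = 395; y1_4 = 75; x2_5 = 170; y2_5 = 65; x_6 = 270; y_6 = 115; r_6 = 65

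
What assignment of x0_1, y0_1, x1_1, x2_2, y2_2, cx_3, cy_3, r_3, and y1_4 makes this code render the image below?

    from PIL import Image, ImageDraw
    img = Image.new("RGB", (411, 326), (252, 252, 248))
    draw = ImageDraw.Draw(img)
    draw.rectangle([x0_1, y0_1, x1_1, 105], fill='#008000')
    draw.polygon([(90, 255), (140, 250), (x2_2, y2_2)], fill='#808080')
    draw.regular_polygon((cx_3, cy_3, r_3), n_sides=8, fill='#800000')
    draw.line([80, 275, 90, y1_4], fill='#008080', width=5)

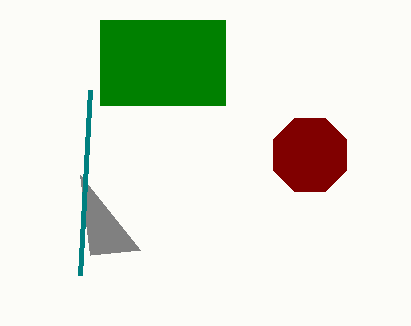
x0_1 = 100, y0_1 = 20, x1_1 = 225, x2_2 = 80, y2_2 = 175, cx_3 = 310, cy_3 = 155, r_3 = 40, y1_4 = 90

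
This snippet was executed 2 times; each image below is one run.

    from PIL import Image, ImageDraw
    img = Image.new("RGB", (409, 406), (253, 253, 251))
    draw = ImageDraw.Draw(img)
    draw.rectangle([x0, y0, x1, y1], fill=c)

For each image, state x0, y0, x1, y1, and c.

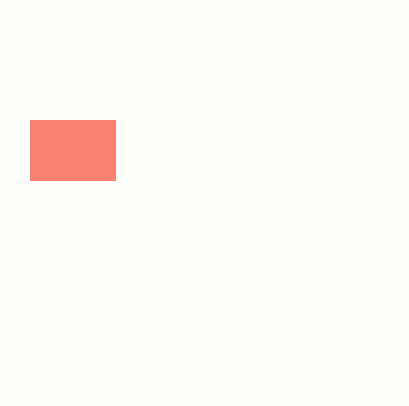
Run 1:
x0 = 30; y0 = 120; x1 = 115; y1 = 180; c = 'salmon'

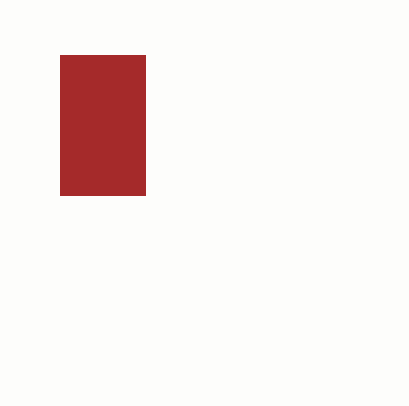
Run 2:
x0 = 60, y0 = 55, x1 = 145, y1 = 195, c = 'brown'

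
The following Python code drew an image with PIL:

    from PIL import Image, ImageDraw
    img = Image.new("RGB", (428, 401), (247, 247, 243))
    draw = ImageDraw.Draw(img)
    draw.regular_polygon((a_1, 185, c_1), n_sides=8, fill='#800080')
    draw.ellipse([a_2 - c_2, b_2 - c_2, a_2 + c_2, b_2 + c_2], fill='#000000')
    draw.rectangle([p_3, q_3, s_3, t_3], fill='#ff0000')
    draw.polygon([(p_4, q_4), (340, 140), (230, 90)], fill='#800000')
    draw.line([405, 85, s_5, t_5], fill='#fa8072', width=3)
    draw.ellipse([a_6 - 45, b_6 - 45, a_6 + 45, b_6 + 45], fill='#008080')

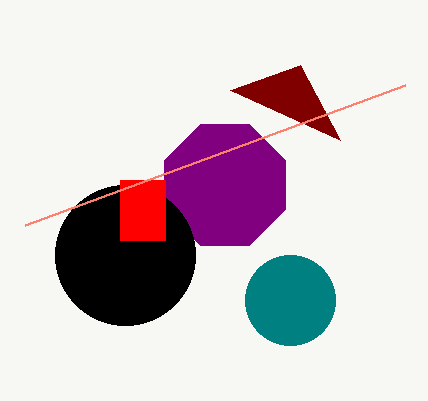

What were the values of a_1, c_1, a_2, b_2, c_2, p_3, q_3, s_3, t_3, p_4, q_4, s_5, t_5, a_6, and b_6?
a_1 = 225
c_1 = 65
a_2 = 125
b_2 = 255
c_2 = 70
p_3 = 120
q_3 = 180
s_3 = 165
t_3 = 240
p_4 = 300
q_4 = 65
s_5 = 25
t_5 = 225
a_6 = 290
b_6 = 300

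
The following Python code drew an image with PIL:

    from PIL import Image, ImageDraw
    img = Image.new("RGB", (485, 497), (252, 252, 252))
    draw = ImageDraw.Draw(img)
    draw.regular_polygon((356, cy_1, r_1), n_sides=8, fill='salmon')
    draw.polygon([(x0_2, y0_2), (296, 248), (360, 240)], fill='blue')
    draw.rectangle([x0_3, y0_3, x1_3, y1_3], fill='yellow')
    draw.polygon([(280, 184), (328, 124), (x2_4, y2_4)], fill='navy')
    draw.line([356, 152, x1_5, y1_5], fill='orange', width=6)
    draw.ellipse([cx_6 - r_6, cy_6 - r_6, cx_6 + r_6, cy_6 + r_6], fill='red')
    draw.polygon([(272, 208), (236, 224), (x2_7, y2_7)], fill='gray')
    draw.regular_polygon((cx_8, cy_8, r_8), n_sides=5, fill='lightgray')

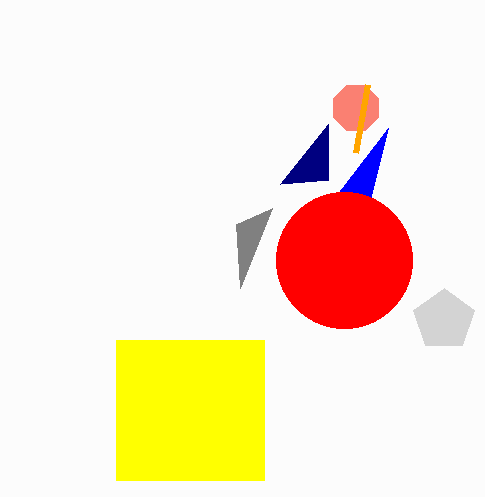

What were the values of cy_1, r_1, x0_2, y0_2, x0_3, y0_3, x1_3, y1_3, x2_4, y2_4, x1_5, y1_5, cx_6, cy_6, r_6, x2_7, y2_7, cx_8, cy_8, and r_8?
cy_1 = 108; r_1 = 24; x0_2 = 388; y0_2 = 128; x0_3 = 116; y0_3 = 340; x1_3 = 264; y1_3 = 480; x2_4 = 328; y2_4 = 180; x1_5 = 368; y1_5 = 84; cx_6 = 344; cy_6 = 260; r_6 = 68; x2_7 = 240; y2_7 = 288; cx_8 = 444; cy_8 = 320; r_8 = 32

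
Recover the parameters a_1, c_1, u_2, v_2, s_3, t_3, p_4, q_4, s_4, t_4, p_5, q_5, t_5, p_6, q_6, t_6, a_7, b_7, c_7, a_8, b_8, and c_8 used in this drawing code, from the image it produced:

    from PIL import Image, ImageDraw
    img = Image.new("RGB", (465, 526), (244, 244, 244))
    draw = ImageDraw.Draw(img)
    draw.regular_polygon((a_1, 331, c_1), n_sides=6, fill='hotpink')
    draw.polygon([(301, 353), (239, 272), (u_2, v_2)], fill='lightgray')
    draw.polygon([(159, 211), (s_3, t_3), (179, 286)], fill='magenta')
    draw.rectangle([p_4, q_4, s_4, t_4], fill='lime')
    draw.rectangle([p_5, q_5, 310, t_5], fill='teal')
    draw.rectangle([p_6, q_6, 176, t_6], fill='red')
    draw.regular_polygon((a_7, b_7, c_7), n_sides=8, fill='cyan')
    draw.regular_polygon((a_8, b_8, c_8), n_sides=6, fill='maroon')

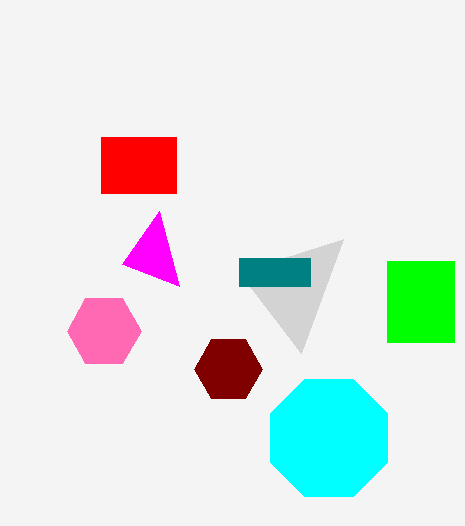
a_1 = 104
c_1 = 37
u_2 = 343
v_2 = 239
s_3 = 122
t_3 = 264
p_4 = 387
q_4 = 261
s_4 = 454
t_4 = 342
p_5 = 239
q_5 = 258
t_5 = 286
p_6 = 101
q_6 = 137
t_6 = 193
a_7 = 329
b_7 = 438
c_7 = 63
a_8 = 228
b_8 = 369
c_8 = 34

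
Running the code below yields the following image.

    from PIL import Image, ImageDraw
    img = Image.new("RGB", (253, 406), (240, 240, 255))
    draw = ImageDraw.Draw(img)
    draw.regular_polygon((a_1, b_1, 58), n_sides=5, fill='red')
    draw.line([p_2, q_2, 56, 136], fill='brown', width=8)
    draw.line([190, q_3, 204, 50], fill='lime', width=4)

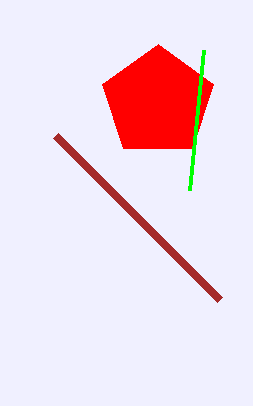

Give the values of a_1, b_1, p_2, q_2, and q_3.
a_1 = 158
b_1 = 102
p_2 = 220
q_2 = 300
q_3 = 190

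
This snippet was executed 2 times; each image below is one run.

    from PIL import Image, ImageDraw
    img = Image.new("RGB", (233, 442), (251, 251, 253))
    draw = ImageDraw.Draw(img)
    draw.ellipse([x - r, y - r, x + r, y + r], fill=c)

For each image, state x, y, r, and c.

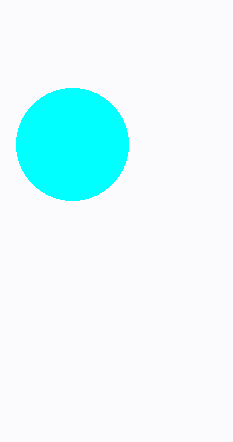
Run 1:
x = 72
y = 144
r = 56
c = 'cyan'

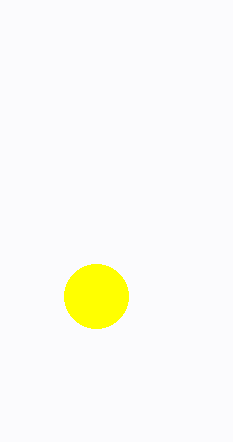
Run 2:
x = 96
y = 296
r = 32
c = 'yellow'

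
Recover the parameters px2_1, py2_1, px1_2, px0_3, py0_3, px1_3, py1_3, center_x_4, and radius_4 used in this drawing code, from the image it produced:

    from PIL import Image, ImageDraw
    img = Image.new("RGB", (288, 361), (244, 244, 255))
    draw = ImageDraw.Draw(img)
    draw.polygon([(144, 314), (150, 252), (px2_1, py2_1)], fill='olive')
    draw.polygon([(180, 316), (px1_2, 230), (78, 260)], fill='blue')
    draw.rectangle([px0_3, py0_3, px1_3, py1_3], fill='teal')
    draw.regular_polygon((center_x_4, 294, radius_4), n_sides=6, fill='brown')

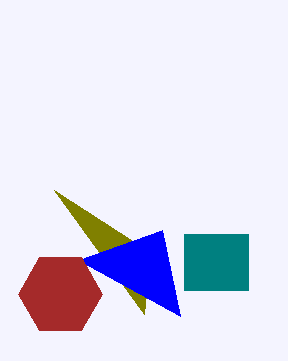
px2_1 = 54
py2_1 = 190
px1_2 = 162
px0_3 = 184
py0_3 = 234
px1_3 = 248
py1_3 = 290
center_x_4 = 60
radius_4 = 42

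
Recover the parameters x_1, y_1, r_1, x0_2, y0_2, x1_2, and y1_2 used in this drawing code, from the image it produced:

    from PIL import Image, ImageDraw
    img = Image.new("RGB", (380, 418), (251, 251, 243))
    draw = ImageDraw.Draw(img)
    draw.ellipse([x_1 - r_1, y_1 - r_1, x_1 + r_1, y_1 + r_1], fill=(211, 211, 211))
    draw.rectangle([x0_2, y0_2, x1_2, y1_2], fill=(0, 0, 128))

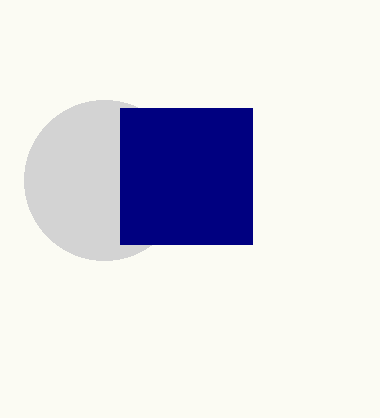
x_1 = 104; y_1 = 180; r_1 = 80; x0_2 = 120; y0_2 = 108; x1_2 = 252; y1_2 = 244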